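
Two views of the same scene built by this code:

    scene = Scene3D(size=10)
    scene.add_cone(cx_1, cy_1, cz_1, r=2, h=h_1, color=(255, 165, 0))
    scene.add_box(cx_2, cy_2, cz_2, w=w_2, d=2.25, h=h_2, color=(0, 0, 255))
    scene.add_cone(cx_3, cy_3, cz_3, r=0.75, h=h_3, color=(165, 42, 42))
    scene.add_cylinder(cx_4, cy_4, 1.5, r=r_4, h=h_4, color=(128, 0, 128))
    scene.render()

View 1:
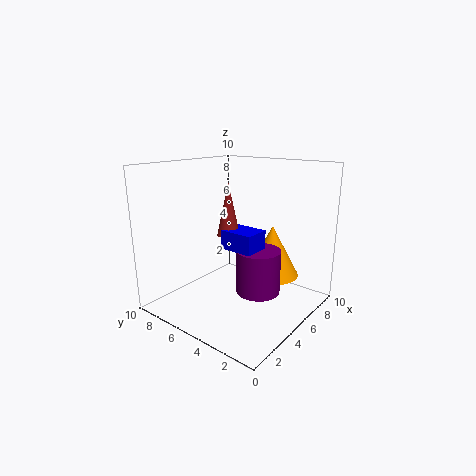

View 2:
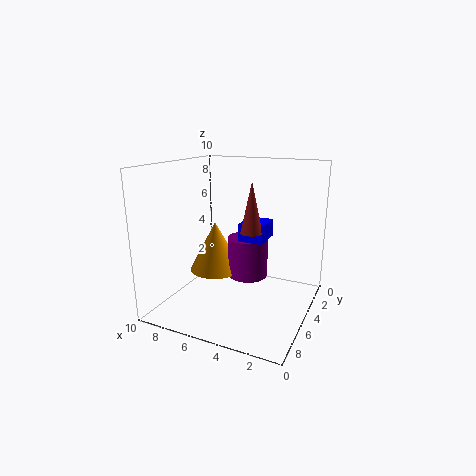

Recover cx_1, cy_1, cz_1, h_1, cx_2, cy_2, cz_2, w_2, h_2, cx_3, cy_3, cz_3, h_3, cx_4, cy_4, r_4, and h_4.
cx_1 = 7.5; cy_1 = 3.75; cz_1 = 1.75; h_1 = 3.75; cx_2 = 3.25; cy_2 = 2.75; cz_2 = 4.75; w_2 = 1.75; h_2 = 1.25; cx_3 = 4; cy_3 = 5; cz_3 = 5.5; h_3 = 3.5; cx_4 = 5; cy_4 = 3.25; r_4 = 1.5; h_4 = 3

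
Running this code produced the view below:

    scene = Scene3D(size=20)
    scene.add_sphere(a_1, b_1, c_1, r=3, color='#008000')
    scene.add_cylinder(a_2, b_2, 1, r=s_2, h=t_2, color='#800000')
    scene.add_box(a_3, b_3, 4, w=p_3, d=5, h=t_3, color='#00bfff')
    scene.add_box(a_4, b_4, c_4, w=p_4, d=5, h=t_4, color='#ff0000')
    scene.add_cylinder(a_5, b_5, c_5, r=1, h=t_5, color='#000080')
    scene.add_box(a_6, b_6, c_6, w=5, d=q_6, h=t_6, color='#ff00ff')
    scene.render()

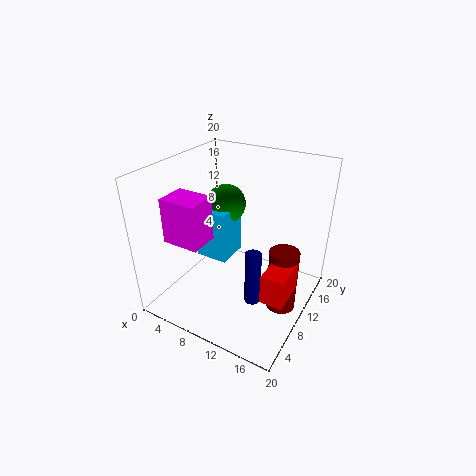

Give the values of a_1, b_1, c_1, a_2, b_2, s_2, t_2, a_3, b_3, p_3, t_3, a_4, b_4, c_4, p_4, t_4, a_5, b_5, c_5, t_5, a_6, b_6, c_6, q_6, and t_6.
a_1 = 5
b_1 = 15
c_1 = 12
a_2 = 17
b_2 = 10
s_2 = 2
t_2 = 9
a_3 = 2
b_3 = 11
p_3 = 5
t_3 = 8
a_4 = 16
b_4 = 5
c_4 = 5
p_4 = 3
t_4 = 4
a_5 = 15
b_5 = 5
c_5 = 5
t_5 = 7
a_6 = 3
b_6 = 3
c_6 = 11
q_6 = 4
t_6 = 6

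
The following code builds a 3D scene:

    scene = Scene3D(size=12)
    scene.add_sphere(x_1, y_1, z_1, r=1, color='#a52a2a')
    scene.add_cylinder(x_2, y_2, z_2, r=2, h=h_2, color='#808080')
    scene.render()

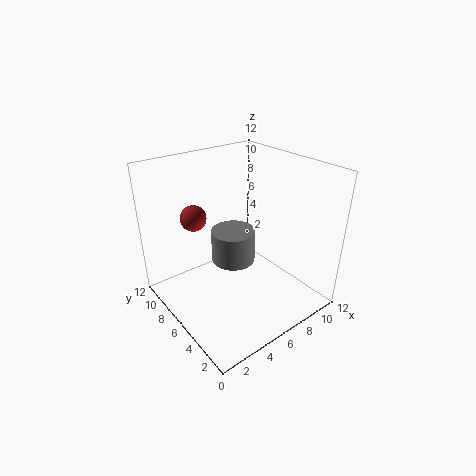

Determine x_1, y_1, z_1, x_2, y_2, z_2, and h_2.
x_1 = 2.5, y_1 = 7, z_1 = 8.5, x_2 = 7, y_2 = 8, z_2 = 2.5, h_2 = 3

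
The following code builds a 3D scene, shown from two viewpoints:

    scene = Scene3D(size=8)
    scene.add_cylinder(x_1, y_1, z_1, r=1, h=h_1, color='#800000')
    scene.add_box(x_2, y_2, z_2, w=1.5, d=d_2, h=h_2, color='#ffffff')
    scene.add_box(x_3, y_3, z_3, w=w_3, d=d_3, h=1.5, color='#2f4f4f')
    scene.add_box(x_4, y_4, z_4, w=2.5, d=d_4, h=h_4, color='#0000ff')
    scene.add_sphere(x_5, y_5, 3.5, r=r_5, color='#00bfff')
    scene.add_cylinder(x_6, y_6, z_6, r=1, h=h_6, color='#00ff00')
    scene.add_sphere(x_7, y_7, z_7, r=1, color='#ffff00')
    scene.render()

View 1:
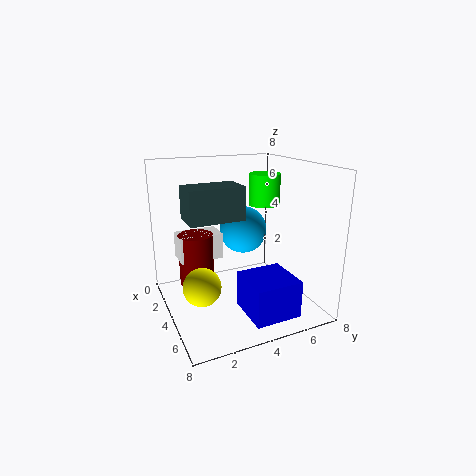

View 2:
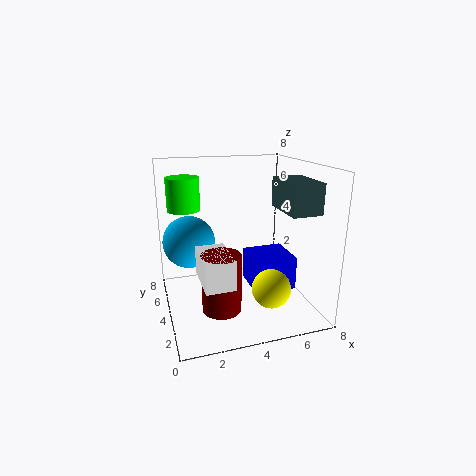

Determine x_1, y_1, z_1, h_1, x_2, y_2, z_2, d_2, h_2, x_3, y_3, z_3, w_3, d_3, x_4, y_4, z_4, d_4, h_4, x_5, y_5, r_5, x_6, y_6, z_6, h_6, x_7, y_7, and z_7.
x_1 = 2.5; y_1 = 2; z_1 = 1; h_1 = 3; x_2 = 1.5; y_2 = 1; z_2 = 2.5; d_2 = 2.5; h_2 = 1.5; x_3 = 5.5; y_3 = 0.5; z_3 = 6; w_3 = 1.5; d_3 = 2.5; x_4 = 5; y_4 = 3.5; z_4 = 0.5; d_4 = 2.5; h_4 = 2; x_5 = 1.5; y_5 = 5.5; r_5 = 1.5; x_6 = 1.5; y_6 = 7; z_6 = 5; h_6 = 2; x_7 = 5; y_7 = 1.5; z_7 = 2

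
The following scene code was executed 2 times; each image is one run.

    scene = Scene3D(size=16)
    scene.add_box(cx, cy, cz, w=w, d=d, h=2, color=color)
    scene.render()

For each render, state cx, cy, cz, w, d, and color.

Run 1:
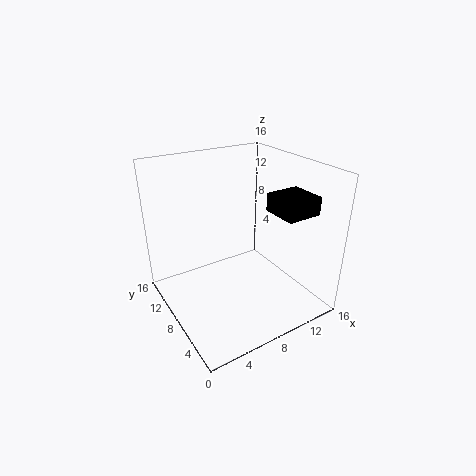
cx = 11
cy = 3
cz = 11
w = 4
d = 4
color = 'black'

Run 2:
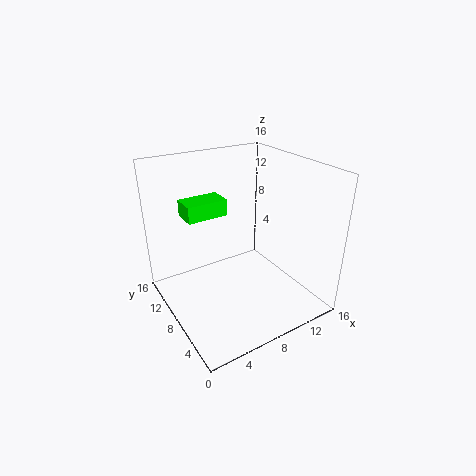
cx = 4
cy = 12
cz = 9
w = 5
d = 3
color = 'lime'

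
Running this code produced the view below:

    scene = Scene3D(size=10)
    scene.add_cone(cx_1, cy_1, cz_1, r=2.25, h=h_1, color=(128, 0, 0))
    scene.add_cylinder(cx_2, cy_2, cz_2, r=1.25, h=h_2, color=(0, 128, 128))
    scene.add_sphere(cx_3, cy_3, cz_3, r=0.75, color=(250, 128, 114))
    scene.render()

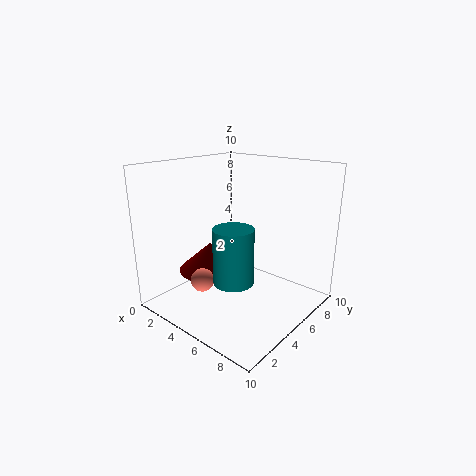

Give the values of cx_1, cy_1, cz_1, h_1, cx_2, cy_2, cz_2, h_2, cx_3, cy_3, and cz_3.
cx_1 = 3.25; cy_1 = 4; cz_1 = 2.5; h_1 = 2; cx_2 = 6.75; cy_2 = 2.5; cz_2 = 3.25; h_2 = 3.5; cx_3 = 4.75; cy_3 = 1.75; cz_3 = 3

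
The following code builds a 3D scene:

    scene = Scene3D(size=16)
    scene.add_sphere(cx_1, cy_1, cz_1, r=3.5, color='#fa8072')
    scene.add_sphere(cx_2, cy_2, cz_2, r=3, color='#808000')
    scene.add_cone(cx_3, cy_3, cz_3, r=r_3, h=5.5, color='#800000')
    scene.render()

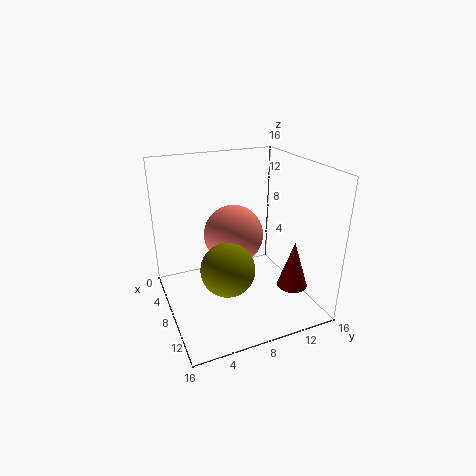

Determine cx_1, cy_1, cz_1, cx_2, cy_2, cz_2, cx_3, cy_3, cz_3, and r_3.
cx_1 = 5.5, cy_1 = 8.5, cz_1 = 7.25, cx_2 = 9.25, cy_2 = 6.25, cz_2 = 5, cx_3 = 10.75, cy_3 = 13.75, cz_3 = 2, r_3 = 1.75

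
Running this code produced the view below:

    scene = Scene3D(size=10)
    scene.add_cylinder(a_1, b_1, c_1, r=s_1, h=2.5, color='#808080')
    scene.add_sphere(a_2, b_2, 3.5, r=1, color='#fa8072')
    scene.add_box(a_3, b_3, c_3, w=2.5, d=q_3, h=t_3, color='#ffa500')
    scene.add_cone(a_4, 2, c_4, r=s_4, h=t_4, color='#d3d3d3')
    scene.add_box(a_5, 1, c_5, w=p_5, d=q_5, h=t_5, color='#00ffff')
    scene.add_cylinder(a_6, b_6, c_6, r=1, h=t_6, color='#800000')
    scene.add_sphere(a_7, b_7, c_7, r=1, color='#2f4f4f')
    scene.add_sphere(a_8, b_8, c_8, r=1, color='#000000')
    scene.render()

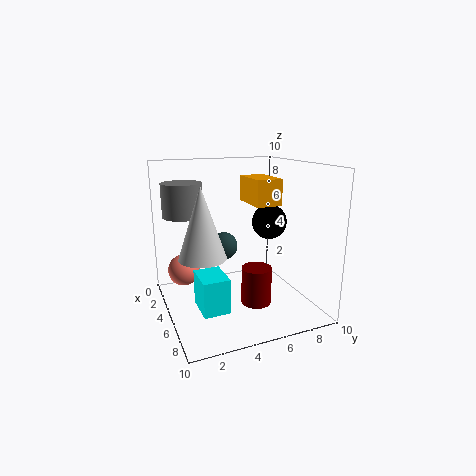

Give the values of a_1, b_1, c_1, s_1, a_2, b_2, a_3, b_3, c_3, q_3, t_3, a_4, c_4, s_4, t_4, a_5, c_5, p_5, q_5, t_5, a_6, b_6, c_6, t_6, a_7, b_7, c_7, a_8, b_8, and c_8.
a_1 = 1.5; b_1 = 2; c_1 = 6; s_1 = 1.5; a_2 = 5.5; b_2 = 1; a_3 = 6.5; b_3 = 4.5; c_3 = 8; q_3 = 1.5; t_3 = 1.5; a_4 = 6.5; c_4 = 4.5; s_4 = 1.5; t_4 = 4.5; a_5 = 8; c_5 = 2.5; p_5 = 2; q_5 = 1.5; t_5 = 2; a_6 = 7; b_6 = 5.5; c_6 = 1; t_6 = 2.5; a_7 = 3.5; b_7 = 4.5; c_7 = 4; a_8 = 8.5; b_8 = 5.5; c_8 = 7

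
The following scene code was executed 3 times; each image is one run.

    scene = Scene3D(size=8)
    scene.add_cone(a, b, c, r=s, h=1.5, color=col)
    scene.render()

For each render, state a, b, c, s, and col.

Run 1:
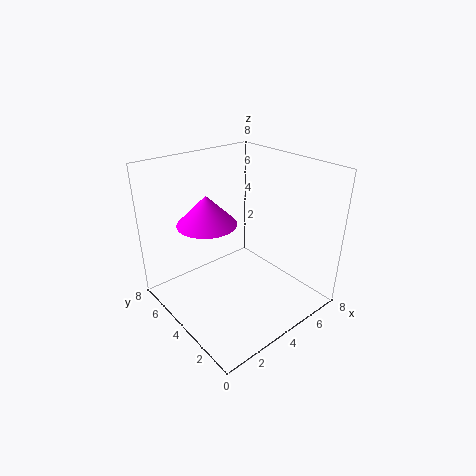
a = 2; b = 4; c = 5.5; s = 1.5; col = 'magenta'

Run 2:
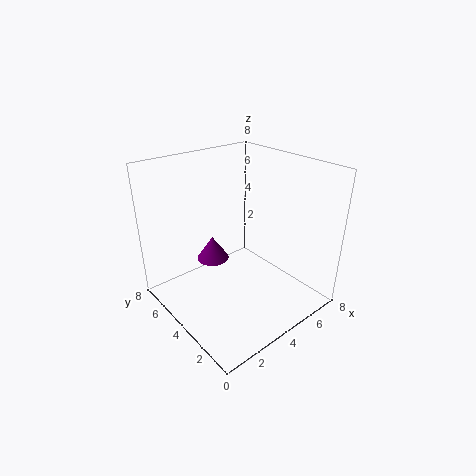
a = 4; b = 6.5; c = 1.5; s = 1; col = 'purple'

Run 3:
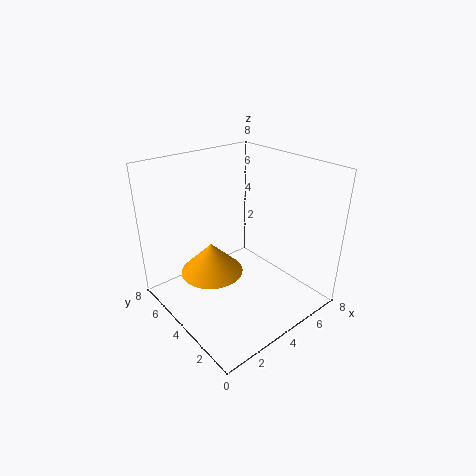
a = 1.5; b = 3; c = 3.5; s = 1.5; col = 'orange'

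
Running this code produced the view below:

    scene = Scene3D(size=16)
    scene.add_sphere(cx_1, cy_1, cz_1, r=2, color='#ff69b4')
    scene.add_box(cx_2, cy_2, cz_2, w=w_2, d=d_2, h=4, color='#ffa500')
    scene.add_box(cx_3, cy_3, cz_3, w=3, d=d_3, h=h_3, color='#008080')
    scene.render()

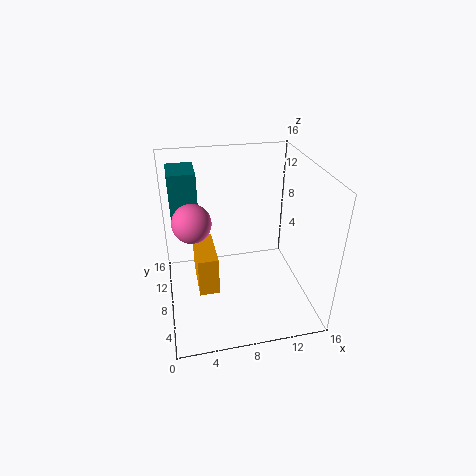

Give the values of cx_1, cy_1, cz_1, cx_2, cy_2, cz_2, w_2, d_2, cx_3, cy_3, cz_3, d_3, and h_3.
cx_1 = 3
cy_1 = 7
cz_1 = 11
cx_2 = 3
cy_2 = 3
cz_2 = 5
w_2 = 2
d_2 = 5
cx_3 = 1
cy_3 = 10
cz_3 = 9
d_3 = 4
h_3 = 6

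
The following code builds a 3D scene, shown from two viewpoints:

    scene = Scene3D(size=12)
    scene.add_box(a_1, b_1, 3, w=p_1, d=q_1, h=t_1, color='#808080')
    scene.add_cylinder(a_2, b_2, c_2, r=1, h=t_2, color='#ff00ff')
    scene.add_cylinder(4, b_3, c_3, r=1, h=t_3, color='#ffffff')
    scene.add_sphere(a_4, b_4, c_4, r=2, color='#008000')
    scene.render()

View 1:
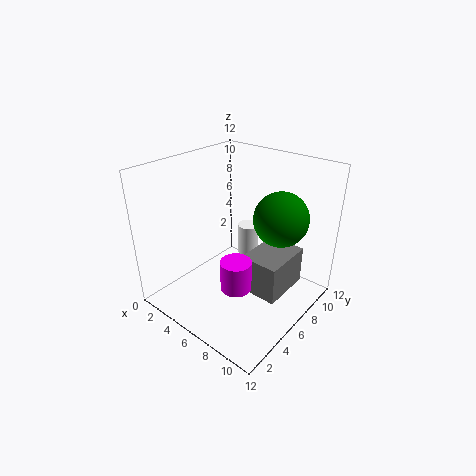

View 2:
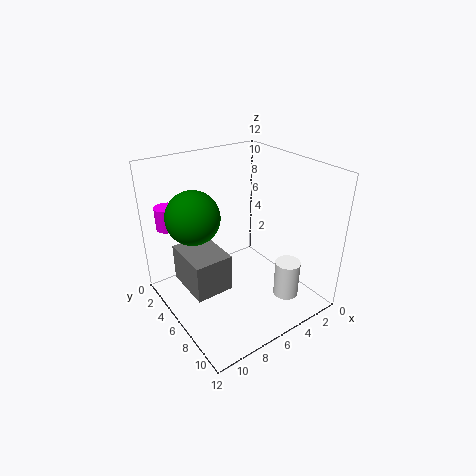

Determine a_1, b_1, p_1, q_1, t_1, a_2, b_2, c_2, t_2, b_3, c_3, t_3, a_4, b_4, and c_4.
a_1 = 8
b_1 = 4
p_1 = 3
q_1 = 4
t_1 = 3
a_2 = 10
b_2 = 1
c_2 = 6
t_2 = 2
b_3 = 10
c_3 = 2
t_3 = 3
a_4 = 10
b_4 = 6
c_4 = 9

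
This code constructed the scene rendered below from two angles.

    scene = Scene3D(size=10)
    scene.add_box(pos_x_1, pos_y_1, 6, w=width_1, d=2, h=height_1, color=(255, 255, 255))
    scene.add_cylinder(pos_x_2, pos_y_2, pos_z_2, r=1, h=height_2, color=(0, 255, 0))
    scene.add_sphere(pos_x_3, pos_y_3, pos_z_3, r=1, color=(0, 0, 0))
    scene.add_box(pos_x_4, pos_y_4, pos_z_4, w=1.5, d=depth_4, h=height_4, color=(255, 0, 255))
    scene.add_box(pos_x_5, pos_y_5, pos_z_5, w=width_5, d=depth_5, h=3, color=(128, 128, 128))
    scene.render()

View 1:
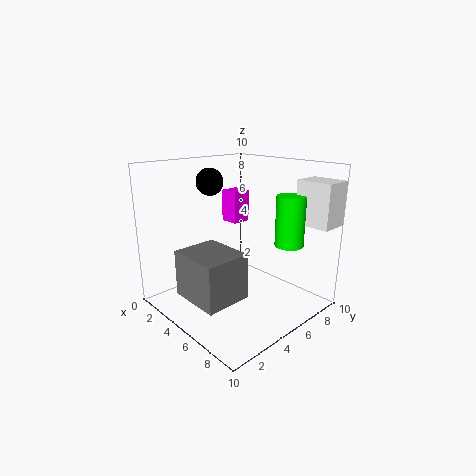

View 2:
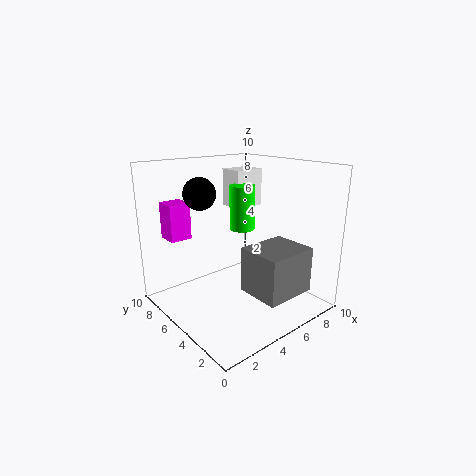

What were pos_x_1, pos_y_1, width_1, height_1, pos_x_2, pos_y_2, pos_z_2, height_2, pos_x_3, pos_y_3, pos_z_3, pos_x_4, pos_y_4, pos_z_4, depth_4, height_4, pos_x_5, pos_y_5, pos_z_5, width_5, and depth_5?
pos_x_1 = 7.5; pos_y_1 = 8; width_1 = 2.5; height_1 = 3; pos_x_2 = 7.5; pos_y_2 = 7.5; pos_z_2 = 4.5; height_2 = 3.5; pos_x_3 = 2; pos_y_3 = 5; pos_z_3 = 8.5; pos_x_4 = 1; pos_y_4 = 7; pos_z_4 = 5; depth_4 = 1.5; height_4 = 2.5; pos_x_5 = 4; pos_y_5 = 0.5; pos_z_5 = 2; width_5 = 3.5; depth_5 = 3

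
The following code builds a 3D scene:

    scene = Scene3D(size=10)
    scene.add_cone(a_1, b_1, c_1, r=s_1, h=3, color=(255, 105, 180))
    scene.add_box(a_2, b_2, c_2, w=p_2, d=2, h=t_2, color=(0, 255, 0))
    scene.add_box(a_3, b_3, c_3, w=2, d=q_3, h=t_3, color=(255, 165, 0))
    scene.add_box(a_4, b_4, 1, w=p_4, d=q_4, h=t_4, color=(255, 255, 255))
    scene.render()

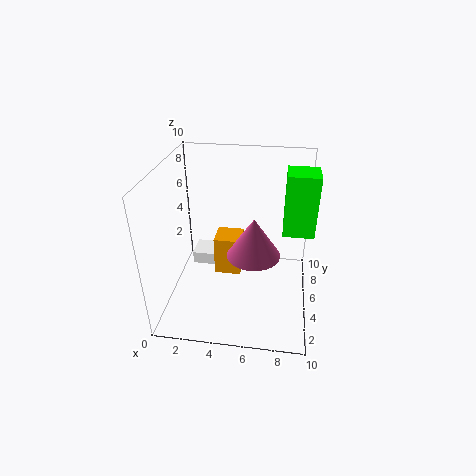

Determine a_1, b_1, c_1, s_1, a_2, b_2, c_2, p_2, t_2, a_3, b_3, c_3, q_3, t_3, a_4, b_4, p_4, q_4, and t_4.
a_1 = 6
b_1 = 6
c_1 = 3
s_1 = 2
a_2 = 8
b_2 = 4
c_2 = 6
p_2 = 2
t_2 = 4
a_3 = 3
b_3 = 6
c_3 = 1
q_3 = 2
t_3 = 3
a_4 = 1
b_4 = 7
p_4 = 3
q_4 = 2
t_4 = 1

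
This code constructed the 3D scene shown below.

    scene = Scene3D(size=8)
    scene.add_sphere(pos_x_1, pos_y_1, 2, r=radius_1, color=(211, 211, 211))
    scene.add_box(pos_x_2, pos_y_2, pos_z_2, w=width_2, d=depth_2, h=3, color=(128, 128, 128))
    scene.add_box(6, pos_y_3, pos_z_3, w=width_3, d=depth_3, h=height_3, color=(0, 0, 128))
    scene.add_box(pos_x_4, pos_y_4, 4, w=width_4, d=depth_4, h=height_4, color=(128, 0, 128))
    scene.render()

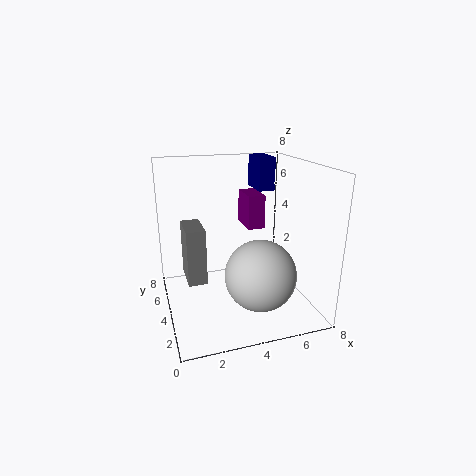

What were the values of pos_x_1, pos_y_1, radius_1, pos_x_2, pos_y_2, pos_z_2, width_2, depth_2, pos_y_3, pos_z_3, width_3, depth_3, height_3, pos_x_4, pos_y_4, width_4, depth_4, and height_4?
pos_x_1 = 5; pos_y_1 = 3; radius_1 = 2; pos_x_2 = 1; pos_y_2 = 3; pos_z_2 = 2; width_2 = 1; depth_2 = 2; pos_y_3 = 6; pos_z_3 = 6; width_3 = 1; depth_3 = 2; height_3 = 2; pos_x_4 = 5; pos_y_4 = 5; width_4 = 1; depth_4 = 2; height_4 = 2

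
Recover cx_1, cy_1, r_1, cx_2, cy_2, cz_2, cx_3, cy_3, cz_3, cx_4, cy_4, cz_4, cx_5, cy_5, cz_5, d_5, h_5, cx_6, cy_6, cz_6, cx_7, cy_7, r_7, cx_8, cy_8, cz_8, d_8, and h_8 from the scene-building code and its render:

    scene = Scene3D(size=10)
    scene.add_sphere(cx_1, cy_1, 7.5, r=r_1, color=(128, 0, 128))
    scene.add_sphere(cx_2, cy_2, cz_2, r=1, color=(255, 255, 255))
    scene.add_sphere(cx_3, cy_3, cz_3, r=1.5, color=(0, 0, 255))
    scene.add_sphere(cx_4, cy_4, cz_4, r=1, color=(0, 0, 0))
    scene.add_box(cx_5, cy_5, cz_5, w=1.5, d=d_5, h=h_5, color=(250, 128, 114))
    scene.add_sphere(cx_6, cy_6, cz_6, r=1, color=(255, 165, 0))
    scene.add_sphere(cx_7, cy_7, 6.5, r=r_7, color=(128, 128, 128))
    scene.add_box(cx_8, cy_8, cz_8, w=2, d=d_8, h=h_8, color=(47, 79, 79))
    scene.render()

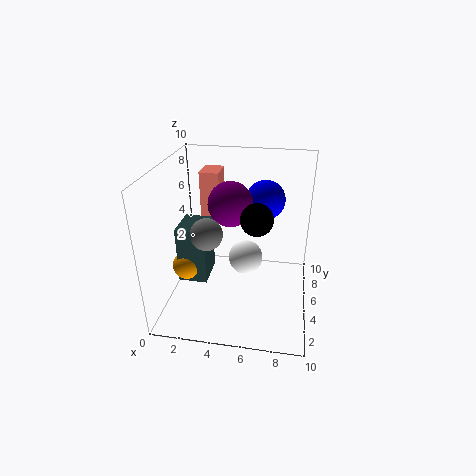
cx_1 = 4.5
cy_1 = 5
r_1 = 1.5
cx_2 = 6
cy_2 = 2
cz_2 = 5.5
cx_3 = 6.5
cy_3 = 8.5
cz_3 = 6.5
cx_4 = 6.5
cy_4 = 3
cz_4 = 7.5
cx_5 = 1.5
cy_5 = 8
cz_5 = 5
d_5 = 2
h_5 = 3.5
cx_6 = 1.5
cy_6 = 4
cz_6 = 3
cx_7 = 3.5
cy_7 = 2.5
r_7 = 1
cx_8 = 1
cy_8 = 3.5
cz_8 = 2
d_8 = 2.5
h_8 = 4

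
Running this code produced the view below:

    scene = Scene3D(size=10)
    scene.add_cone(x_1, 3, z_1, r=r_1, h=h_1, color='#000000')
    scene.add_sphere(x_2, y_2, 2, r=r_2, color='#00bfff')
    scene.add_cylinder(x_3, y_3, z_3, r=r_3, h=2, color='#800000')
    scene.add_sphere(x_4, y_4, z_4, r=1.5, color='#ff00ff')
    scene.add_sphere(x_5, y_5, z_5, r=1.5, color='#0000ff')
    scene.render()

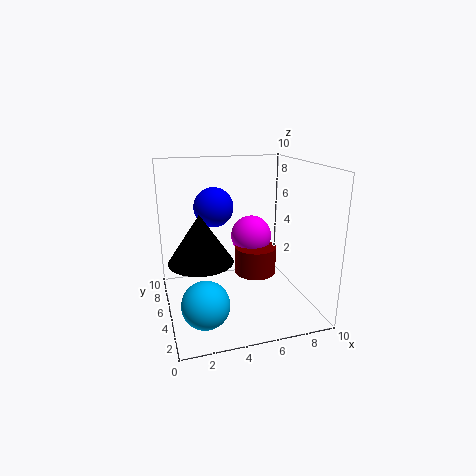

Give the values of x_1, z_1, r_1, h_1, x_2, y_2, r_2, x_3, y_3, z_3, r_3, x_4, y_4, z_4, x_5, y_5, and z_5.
x_1 = 2, z_1 = 4.5, r_1 = 2, h_1 = 3, x_2 = 2, y_2 = 2, r_2 = 1.5, x_3 = 6.5, y_3 = 5.5, z_3 = 2, r_3 = 1.5, x_4 = 6.5, y_4 = 6.5, z_4 = 4.5, x_5 = 4, y_5 = 8, z_5 = 6.5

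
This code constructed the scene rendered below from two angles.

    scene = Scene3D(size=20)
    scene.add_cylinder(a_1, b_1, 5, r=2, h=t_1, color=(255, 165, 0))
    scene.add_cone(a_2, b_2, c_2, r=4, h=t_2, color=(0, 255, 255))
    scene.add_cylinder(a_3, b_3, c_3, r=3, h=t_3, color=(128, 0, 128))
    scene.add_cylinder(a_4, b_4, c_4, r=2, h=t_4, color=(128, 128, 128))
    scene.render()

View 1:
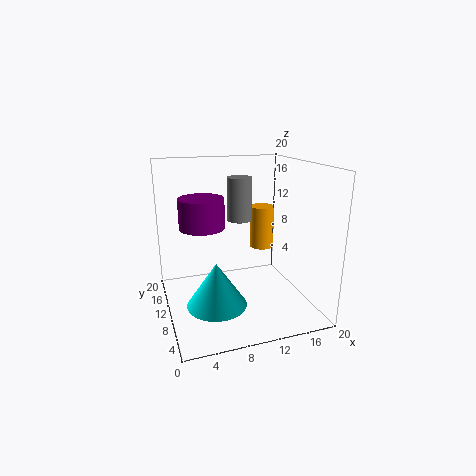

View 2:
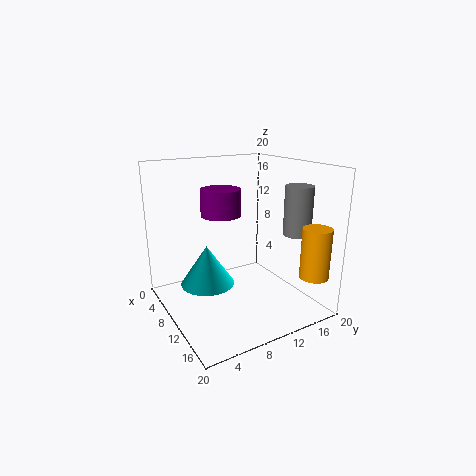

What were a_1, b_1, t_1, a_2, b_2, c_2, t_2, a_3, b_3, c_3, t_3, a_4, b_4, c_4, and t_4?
a_1 = 17
b_1 = 18
t_1 = 7
a_2 = 6
b_2 = 7
c_2 = 2
t_2 = 6
a_3 = 5
b_3 = 10
c_3 = 12
t_3 = 4
a_4 = 13
b_4 = 18
c_4 = 10
t_4 = 7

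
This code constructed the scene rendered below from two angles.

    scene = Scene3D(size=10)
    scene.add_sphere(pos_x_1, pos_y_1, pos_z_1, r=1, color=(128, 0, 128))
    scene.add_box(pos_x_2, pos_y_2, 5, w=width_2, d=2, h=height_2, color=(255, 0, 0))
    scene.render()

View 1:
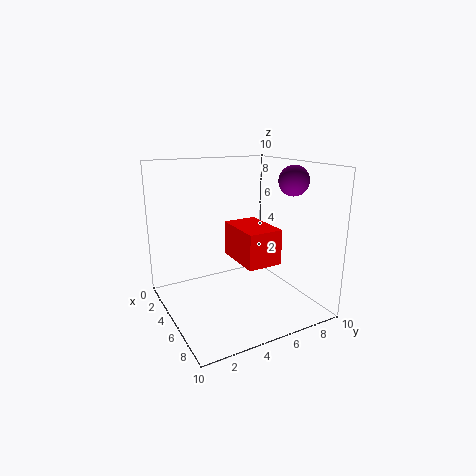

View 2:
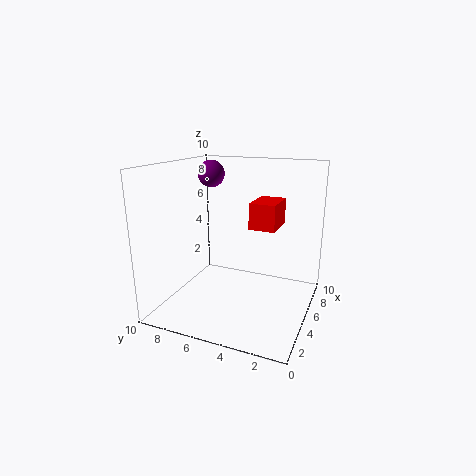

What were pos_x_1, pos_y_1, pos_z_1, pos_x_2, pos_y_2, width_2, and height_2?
pos_x_1 = 7
pos_y_1 = 8
pos_z_1 = 9
pos_x_2 = 7
pos_y_2 = 3
width_2 = 3
height_2 = 2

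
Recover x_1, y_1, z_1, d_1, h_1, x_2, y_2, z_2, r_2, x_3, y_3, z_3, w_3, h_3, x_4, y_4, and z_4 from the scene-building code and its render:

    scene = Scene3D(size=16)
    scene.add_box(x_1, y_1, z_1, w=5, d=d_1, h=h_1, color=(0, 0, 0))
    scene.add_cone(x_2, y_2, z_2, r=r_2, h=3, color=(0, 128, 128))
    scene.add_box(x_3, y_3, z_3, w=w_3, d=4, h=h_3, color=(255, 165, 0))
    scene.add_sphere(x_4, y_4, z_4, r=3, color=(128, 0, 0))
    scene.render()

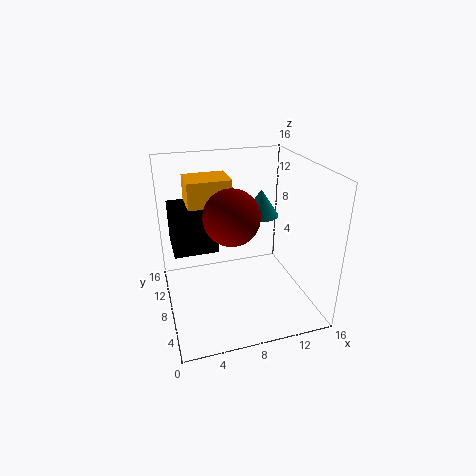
x_1 = 1, y_1 = 9, z_1 = 6, d_1 = 5, h_1 = 5, x_2 = 11, y_2 = 9, z_2 = 10, r_2 = 2, x_3 = 3, y_3 = 10, z_3 = 11, w_3 = 5, h_3 = 3, x_4 = 7, y_4 = 7, z_4 = 11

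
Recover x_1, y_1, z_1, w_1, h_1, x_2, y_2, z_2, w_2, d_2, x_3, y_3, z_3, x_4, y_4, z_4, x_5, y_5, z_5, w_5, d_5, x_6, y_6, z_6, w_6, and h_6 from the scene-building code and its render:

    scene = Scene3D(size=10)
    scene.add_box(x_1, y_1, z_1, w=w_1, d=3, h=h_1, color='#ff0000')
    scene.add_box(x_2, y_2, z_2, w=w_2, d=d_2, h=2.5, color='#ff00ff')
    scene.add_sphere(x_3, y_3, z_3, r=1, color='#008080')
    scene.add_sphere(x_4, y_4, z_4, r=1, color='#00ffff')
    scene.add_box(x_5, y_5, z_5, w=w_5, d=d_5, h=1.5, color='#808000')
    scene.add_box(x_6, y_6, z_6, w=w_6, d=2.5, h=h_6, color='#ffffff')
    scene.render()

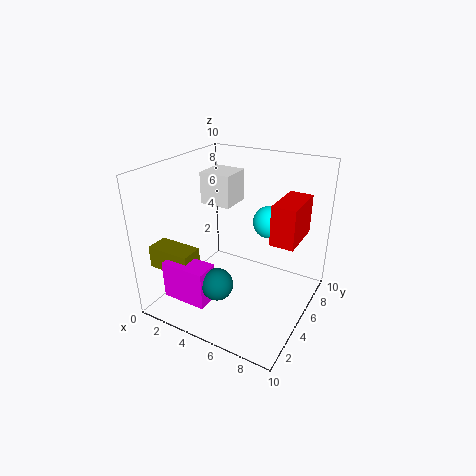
x_1 = 8
y_1 = 3.5
z_1 = 6
w_1 = 1.5
h_1 = 2.5
x_2 = 2
y_2 = 0.5
z_2 = 2
w_2 = 3
d_2 = 1.5
x_3 = 5.5
y_3 = 1.5
z_3 = 3.5
x_4 = 7.5
y_4 = 4.5
z_4 = 7
x_5 = 0.5
y_5 = 1
z_5 = 3.5
w_5 = 3
d_5 = 1.5
x_6 = 0.5
y_6 = 7
z_6 = 6
w_6 = 2.5
h_6 = 2.5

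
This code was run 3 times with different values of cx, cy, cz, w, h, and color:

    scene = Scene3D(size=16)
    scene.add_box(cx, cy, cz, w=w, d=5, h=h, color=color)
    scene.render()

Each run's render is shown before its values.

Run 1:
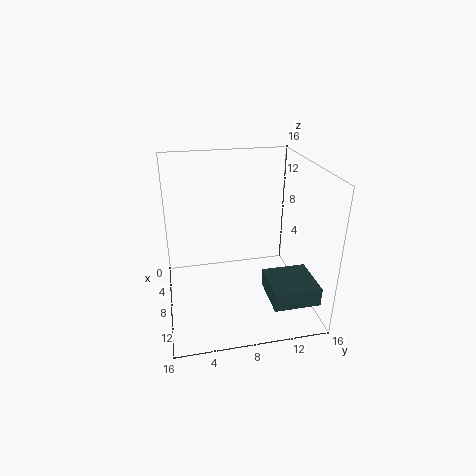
cx = 9.5; cy = 10.5; cz = 2.5; w = 5; h = 2; color = 'darkslategray'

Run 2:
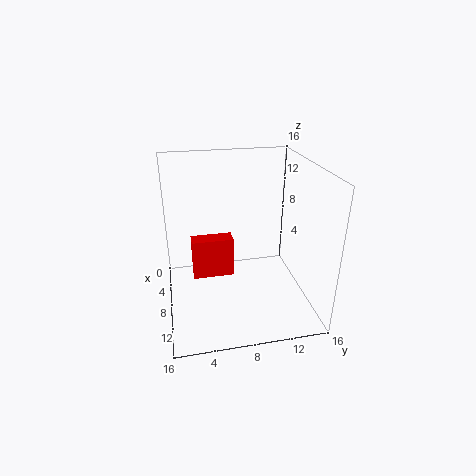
cx = 3.5; cy = 3; cz = 1.5; w = 2; h = 5; color = 'red'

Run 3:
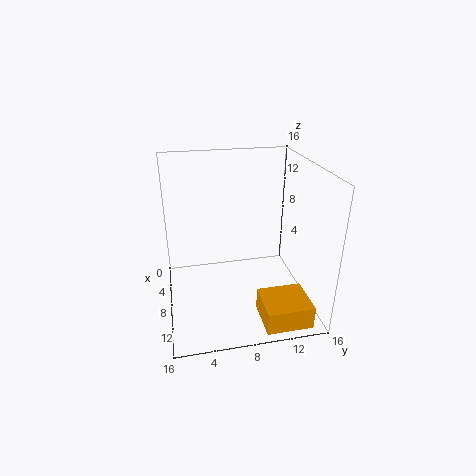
cx = 11; cy = 9.5; cz = 0.5; w = 4.5; h = 2.5; color = 'orange'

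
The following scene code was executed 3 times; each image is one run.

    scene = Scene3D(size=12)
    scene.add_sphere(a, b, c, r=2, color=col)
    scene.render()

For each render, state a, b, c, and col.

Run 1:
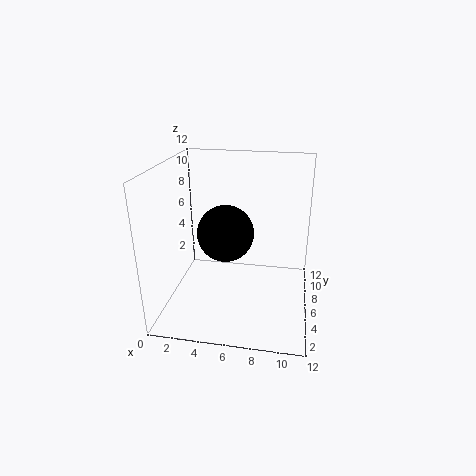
a = 5.75, b = 2.5, c = 8, col = 'black'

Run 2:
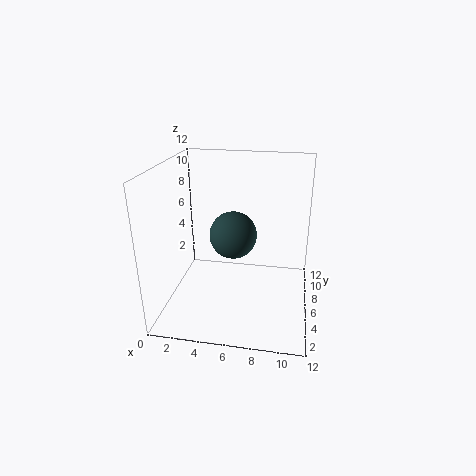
a = 5.5, b = 6.5, c = 6, col = 'darkslategray'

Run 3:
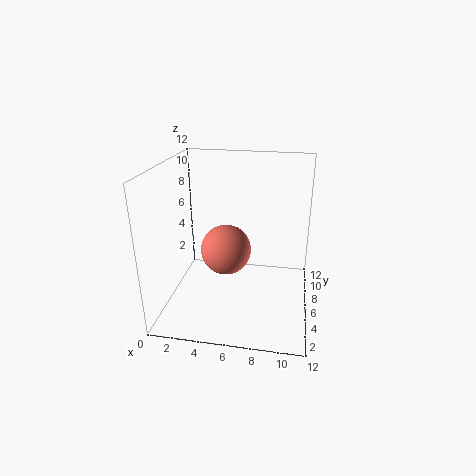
a = 5.25, b = 4.75, c = 5.5, col = 'salmon'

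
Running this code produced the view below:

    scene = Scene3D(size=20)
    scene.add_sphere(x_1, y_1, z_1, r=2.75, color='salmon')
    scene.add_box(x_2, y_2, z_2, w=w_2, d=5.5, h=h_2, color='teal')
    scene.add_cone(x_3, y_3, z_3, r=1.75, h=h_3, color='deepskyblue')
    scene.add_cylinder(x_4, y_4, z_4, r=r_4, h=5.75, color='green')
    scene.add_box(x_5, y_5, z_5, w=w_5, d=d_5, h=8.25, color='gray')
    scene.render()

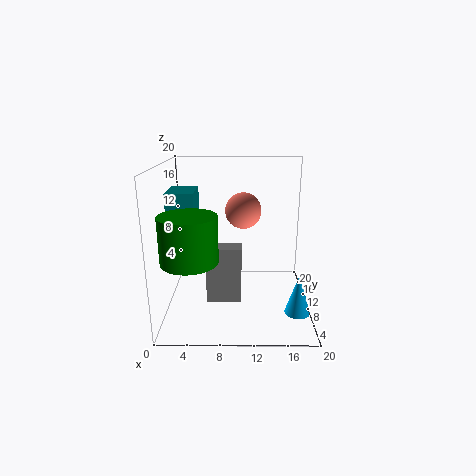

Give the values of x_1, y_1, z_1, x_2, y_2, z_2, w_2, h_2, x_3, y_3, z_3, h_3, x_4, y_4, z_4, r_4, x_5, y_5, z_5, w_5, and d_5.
x_1 = 10.75; y_1 = 15.25; z_1 = 12.5; x_2 = 0.5; y_2 = 8.5; z_2 = 11.75; w_2 = 3.75; h_2 = 4.75; x_3 = 18.25; y_3 = 6.75; z_3 = 0.25; h_3 = 5.75; x_4 = 4.25; y_4 = 3.5; z_4 = 9.25; r_4 = 3.5; x_5 = 5.5; y_5 = 8.75; z_5 = 0.5; w_5 = 5; d_5 = 2.75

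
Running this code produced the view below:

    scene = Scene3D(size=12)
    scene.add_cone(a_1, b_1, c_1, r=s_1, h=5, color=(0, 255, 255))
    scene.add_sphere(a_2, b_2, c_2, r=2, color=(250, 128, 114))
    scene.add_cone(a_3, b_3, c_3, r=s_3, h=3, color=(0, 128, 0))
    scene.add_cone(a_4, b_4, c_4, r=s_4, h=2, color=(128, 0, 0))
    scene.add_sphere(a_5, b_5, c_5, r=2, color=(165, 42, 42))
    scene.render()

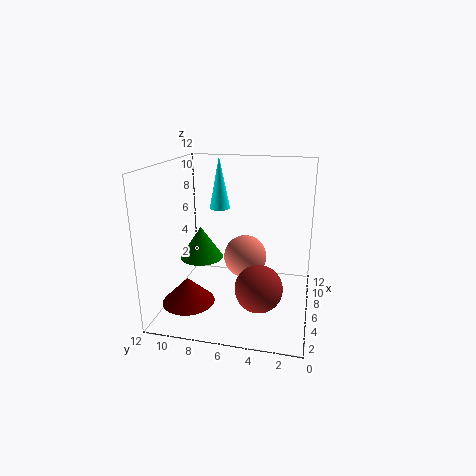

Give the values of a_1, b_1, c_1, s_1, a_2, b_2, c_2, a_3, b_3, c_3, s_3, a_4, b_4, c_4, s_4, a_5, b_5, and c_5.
a_1 = 11
b_1 = 9
c_1 = 7
s_1 = 1
a_2 = 9
b_2 = 6
c_2 = 3
a_3 = 8
b_3 = 10
c_3 = 3
s_3 = 2
a_4 = 2
b_4 = 9
c_4 = 2
s_4 = 2
a_5 = 5
b_5 = 4
c_5 = 2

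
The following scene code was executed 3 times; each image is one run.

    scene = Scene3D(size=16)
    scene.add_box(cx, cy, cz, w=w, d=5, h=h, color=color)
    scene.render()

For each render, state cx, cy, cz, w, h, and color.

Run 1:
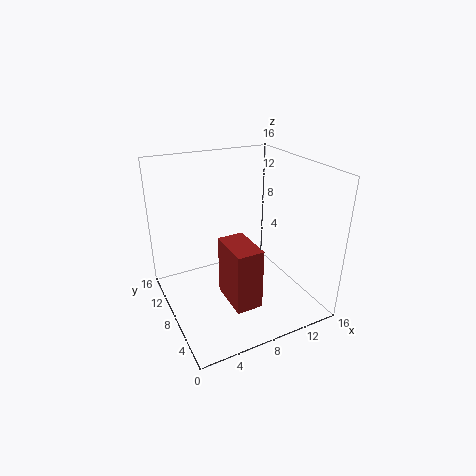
cx = 6; cy = 4; cz = 1; w = 3; h = 7; color = 'brown'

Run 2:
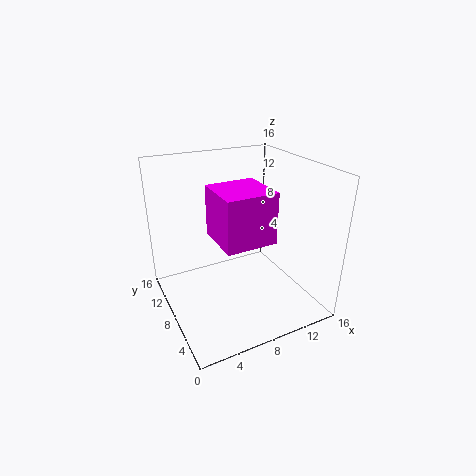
cx = 4; cy = 2; cz = 10; w = 5; h = 5; color = 'magenta'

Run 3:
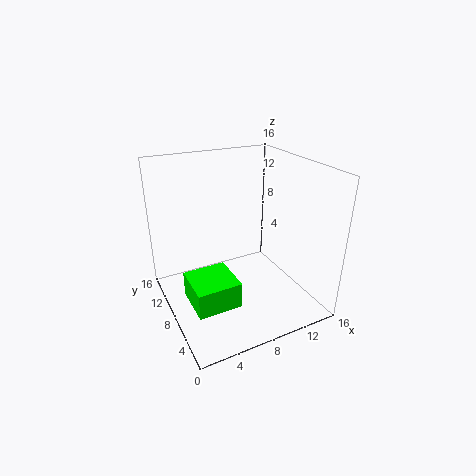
cx = 2; cy = 5; cz = 1; w = 5; h = 3; color = 'lime'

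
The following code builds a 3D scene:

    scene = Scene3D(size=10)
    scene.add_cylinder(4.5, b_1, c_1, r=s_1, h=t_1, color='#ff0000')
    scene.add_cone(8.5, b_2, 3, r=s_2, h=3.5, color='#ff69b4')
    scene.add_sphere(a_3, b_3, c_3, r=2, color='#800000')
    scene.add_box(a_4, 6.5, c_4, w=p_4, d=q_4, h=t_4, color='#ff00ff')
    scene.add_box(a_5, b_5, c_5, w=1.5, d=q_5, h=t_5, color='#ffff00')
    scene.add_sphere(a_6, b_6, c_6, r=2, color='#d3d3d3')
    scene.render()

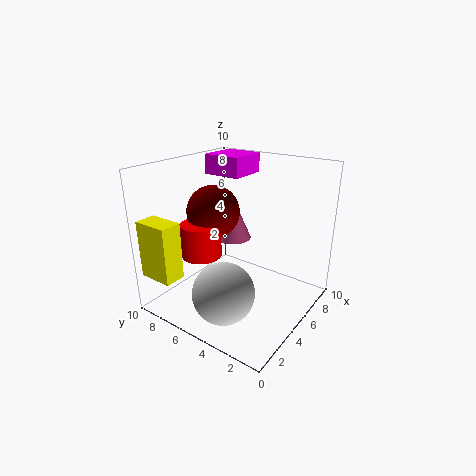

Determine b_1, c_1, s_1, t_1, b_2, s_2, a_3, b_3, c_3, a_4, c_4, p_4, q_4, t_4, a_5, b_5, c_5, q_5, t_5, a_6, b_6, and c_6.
b_1 = 8; c_1 = 3; s_1 = 1.5; t_1 = 2.5; b_2 = 8; s_2 = 1.5; a_3 = 6; b_3 = 8; c_3 = 6; a_4 = 7; c_4 = 8.5; p_4 = 3; q_4 = 3; t_4 = 1.5; a_5 = 0.5; b_5 = 7.5; c_5 = 2.5; q_5 = 2.5; t_5 = 4; a_6 = 2; b_6 = 4; c_6 = 2.5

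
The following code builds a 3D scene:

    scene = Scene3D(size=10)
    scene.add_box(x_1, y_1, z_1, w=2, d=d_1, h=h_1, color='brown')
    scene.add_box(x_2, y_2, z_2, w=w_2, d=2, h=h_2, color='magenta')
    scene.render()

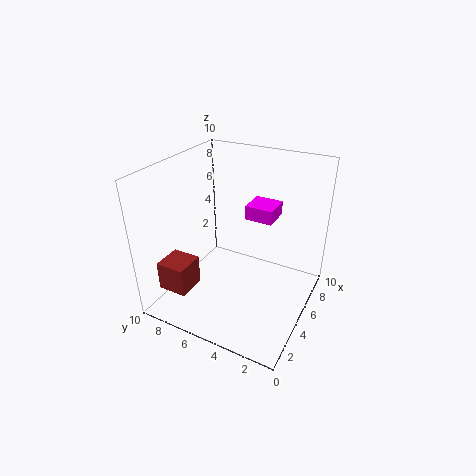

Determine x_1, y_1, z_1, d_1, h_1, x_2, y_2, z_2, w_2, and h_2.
x_1 = 1
y_1 = 7
z_1 = 2
d_1 = 2
h_1 = 2
x_2 = 6
y_2 = 3
z_2 = 6
w_2 = 2
h_2 = 1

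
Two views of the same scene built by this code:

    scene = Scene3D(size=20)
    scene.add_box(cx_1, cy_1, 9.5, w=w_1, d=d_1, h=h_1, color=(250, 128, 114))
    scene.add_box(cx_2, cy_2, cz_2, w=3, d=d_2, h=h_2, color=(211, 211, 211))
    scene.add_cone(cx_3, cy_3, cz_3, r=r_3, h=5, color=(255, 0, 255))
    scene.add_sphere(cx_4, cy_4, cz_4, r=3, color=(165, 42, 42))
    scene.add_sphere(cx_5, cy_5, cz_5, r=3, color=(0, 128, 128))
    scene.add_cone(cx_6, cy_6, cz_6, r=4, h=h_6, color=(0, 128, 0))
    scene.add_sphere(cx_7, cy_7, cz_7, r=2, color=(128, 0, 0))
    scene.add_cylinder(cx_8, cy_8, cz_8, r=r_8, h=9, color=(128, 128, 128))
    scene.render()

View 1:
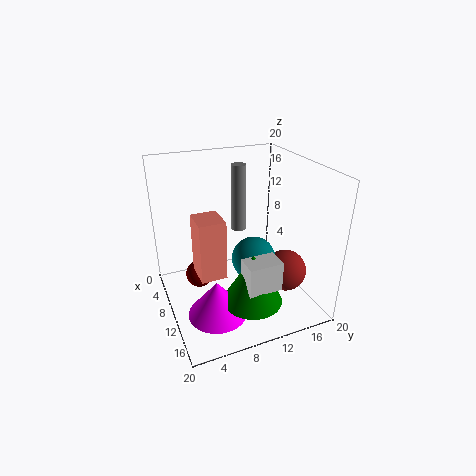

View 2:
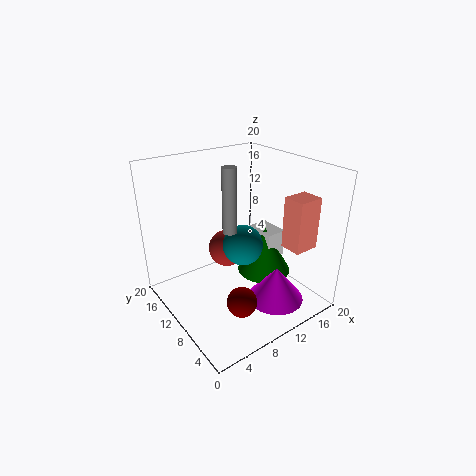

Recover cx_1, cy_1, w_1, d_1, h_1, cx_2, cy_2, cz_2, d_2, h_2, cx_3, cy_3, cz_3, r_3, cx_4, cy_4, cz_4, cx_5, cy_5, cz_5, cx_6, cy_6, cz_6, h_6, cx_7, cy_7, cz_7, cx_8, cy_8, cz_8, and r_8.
cx_1 = 14, cy_1 = 2.5, w_1 = 3.5, d_1 = 3, h_1 = 7, cx_2 = 14.5, cy_2 = 8.5, cz_2 = 5.5, d_2 = 4.5, h_2 = 4, cx_3 = 13.5, cy_3 = 5.5, cz_3 = 1, r_3 = 4, cx_4 = 12.5, cy_4 = 16.5, cz_4 = 4.5, cx_5 = 12, cy_5 = 11.5, cz_5 = 7.5, cx_6 = 15, cy_6 = 10, cz_6 = 3, h_6 = 7, cx_7 = 7, cy_7 = 5, cz_7 = 3.5, cx_8 = 9, cy_8 = 10.5, cz_8 = 11, r_8 = 1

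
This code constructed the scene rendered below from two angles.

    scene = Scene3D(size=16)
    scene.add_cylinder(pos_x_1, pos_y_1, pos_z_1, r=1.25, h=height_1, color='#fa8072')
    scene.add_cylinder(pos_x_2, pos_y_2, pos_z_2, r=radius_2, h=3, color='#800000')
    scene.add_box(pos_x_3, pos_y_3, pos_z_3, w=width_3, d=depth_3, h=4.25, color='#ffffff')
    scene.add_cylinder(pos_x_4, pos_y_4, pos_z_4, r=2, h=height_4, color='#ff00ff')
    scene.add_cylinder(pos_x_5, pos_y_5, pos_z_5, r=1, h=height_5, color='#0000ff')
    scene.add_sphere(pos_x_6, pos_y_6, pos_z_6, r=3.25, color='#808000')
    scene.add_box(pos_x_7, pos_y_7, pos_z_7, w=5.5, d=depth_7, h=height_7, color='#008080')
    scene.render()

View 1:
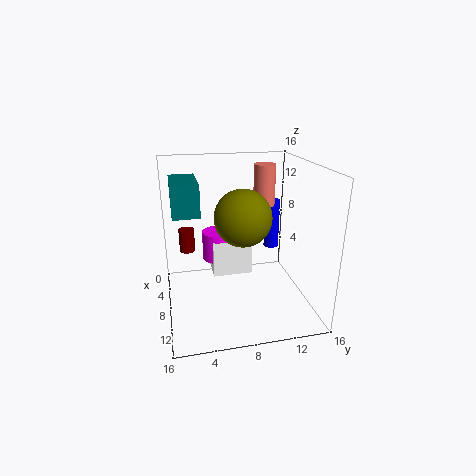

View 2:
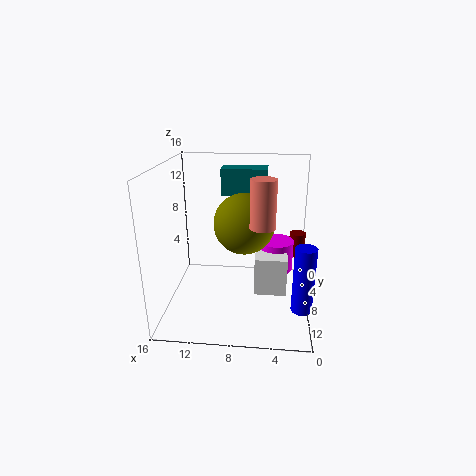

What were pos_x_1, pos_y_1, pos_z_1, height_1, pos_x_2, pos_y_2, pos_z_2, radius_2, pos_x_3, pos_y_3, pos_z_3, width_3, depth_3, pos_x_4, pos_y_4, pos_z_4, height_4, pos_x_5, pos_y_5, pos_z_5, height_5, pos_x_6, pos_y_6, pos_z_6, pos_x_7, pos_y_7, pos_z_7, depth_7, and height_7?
pos_x_1 = 5.25
pos_y_1 = 11.75
pos_z_1 = 10.75
height_1 = 4.75
pos_x_2 = 1
pos_y_2 = 2.75
pos_z_2 = 3.75
radius_2 = 1
pos_x_3 = 2.5
pos_y_3 = 5.5
pos_z_3 = 2.25
width_3 = 3.5
depth_3 = 4.75
pos_x_4 = 3.75
pos_y_4 = 6.5
pos_z_4 = 3.75
height_4 = 3.5
pos_x_5 = 1.25
pos_y_5 = 14.25
pos_z_5 = 3.5
height_5 = 6.5
pos_x_6 = 7.25
pos_y_6 = 8.75
pos_z_6 = 10
pos_x_7 = 5
pos_y_7 = 1
pos_z_7 = 11.5
depth_7 = 2.75
height_7 = 3.25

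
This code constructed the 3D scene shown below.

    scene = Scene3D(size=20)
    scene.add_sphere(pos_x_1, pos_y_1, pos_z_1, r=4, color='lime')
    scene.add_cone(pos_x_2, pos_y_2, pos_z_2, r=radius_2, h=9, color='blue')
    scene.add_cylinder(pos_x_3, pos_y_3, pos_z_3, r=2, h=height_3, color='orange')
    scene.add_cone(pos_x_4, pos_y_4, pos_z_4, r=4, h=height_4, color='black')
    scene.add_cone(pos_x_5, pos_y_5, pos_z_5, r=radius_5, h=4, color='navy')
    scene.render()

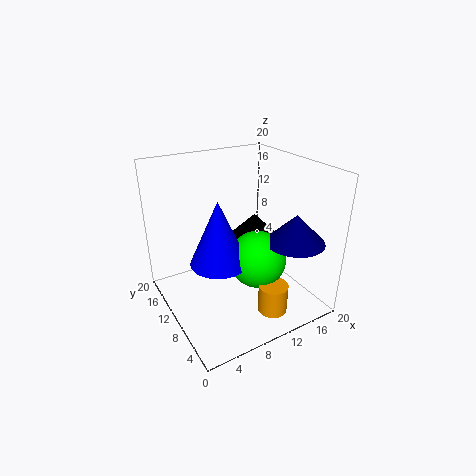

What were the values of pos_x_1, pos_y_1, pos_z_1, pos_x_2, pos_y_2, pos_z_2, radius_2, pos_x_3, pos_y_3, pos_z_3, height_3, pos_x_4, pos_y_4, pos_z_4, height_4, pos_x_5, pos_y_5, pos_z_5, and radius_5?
pos_x_1 = 12, pos_y_1 = 8, pos_z_1 = 7, pos_x_2 = 7, pos_y_2 = 10, pos_z_2 = 7, radius_2 = 4, pos_x_3 = 12, pos_y_3 = 4, pos_z_3 = 1, height_3 = 4, pos_x_4 = 14, pos_y_4 = 12, pos_z_4 = 8, height_4 = 4, pos_x_5 = 16, pos_y_5 = 5, pos_z_5 = 10, radius_5 = 4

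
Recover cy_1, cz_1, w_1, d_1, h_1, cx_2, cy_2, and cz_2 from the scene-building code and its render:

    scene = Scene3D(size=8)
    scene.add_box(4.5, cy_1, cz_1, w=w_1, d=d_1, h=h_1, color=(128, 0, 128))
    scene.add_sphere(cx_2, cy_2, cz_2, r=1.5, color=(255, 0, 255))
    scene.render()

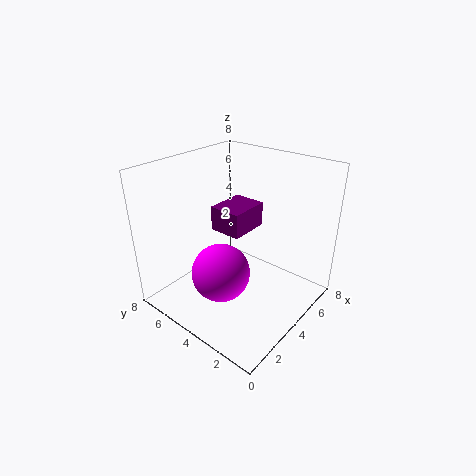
cy_1 = 4.5; cz_1 = 3.5; w_1 = 2.5; d_1 = 2; h_1 = 1.5; cx_2 = 2; cy_2 = 3.5; cz_2 = 3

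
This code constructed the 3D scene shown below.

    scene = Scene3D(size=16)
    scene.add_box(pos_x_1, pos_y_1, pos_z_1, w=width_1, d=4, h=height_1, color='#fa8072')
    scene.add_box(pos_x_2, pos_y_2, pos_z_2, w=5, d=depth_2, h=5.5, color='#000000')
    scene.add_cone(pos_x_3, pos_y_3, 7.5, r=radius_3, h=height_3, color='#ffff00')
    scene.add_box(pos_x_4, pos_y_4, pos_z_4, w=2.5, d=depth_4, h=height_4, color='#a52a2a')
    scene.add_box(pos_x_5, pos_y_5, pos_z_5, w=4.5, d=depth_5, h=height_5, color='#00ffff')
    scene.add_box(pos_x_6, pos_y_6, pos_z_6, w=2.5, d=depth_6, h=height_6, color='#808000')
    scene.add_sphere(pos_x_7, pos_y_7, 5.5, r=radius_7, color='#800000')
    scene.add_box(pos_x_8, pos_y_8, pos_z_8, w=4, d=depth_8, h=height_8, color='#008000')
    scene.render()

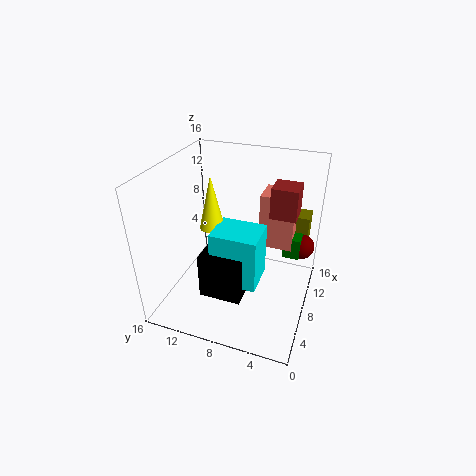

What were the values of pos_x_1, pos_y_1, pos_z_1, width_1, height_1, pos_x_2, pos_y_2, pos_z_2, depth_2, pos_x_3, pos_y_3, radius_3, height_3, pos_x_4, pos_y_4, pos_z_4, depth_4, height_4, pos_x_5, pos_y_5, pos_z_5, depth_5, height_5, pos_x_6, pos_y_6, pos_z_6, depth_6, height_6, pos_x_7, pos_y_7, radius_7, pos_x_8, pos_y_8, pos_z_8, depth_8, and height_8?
pos_x_1 = 11; pos_y_1 = 2.5; pos_z_1 = 5.5; width_1 = 3.5; height_1 = 6.5; pos_x_2 = 5.5; pos_y_2 = 7; pos_z_2 = 0.5; depth_2 = 5; pos_x_3 = 10; pos_y_3 = 12; radius_3 = 1.5; height_3 = 6.5; pos_x_4 = 5.5; pos_y_4 = 1.5; pos_z_4 = 12.5; depth_4 = 2.5; height_4 = 3; pos_x_5 = 6.5; pos_y_5 = 5.5; pos_z_5 = 2; depth_5 = 5.5; height_5 = 6.5; pos_x_6 = 13; pos_y_6 = 1; pos_z_6 = 5.5; depth_6 = 3; height_6 = 3.5; pos_x_7 = 12.5; pos_y_7 = 1.5; radius_7 = 1.5; pos_x_8 = 11; pos_y_8 = 1.5; pos_z_8 = 4.5; depth_8 = 2; height_8 = 2.5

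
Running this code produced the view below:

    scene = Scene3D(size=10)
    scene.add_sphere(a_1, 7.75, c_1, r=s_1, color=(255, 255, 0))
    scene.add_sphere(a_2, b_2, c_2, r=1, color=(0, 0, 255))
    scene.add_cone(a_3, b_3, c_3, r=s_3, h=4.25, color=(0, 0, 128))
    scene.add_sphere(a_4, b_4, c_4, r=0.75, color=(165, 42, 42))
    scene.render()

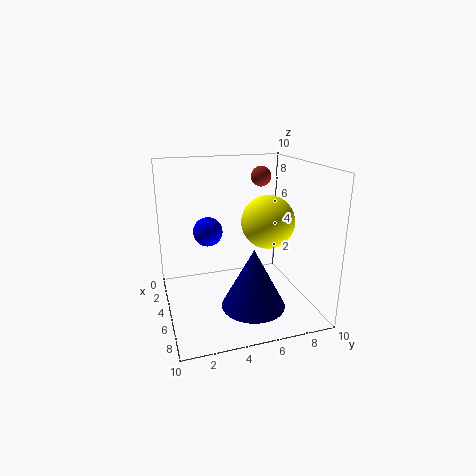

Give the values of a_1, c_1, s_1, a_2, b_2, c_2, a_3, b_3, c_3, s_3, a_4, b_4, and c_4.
a_1 = 3.75; c_1 = 5.5; s_1 = 2; a_2 = 4.5; b_2 = 3; c_2 = 5.5; a_3 = 6.25; b_3 = 5.75; c_3 = 0.25; s_3 = 2.25; a_4 = 2.75; b_4 = 7.5; c_4 = 8.75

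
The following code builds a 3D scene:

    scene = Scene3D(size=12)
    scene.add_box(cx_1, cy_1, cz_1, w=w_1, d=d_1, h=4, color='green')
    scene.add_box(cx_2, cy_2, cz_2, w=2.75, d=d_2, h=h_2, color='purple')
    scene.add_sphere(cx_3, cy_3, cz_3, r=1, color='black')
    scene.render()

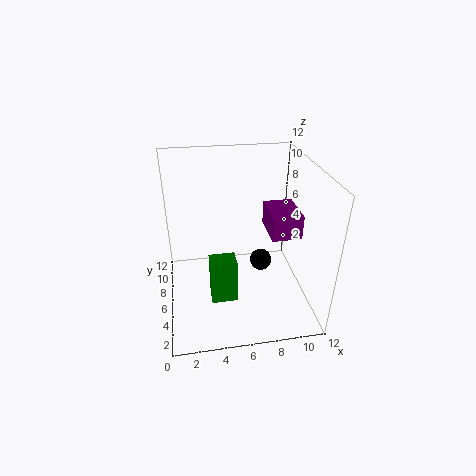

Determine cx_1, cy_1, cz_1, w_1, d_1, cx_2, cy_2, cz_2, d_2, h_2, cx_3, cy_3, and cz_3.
cx_1 = 3.5
cy_1 = 4.75
cz_1 = 0.25
w_1 = 2.25
d_1 = 1.75
cx_2 = 9.25
cy_2 = 6.75
cz_2 = 4.75
d_2 = 3.75
h_2 = 2.25
cx_3 = 8.5
cy_3 = 7.75
cz_3 = 2.25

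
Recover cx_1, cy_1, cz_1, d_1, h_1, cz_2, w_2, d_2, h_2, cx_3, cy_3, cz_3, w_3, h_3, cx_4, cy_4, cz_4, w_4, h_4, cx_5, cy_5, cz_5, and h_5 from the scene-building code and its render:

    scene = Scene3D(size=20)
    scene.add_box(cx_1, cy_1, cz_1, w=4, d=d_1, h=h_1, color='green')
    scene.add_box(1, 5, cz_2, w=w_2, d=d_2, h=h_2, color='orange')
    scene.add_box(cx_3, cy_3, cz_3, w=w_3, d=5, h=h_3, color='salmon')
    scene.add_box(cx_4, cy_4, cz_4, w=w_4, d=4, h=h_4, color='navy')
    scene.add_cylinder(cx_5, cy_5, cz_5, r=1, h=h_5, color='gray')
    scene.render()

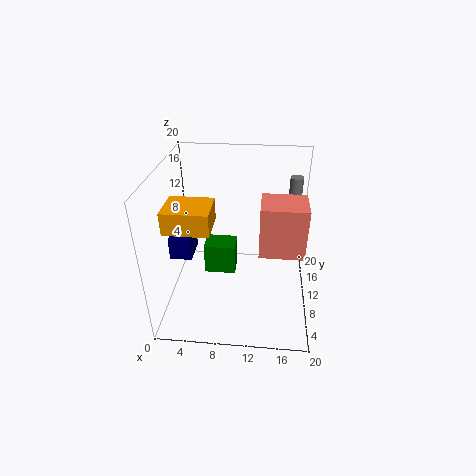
cx_1 = 6, cy_1 = 6, cz_1 = 7, d_1 = 3, h_1 = 4, cz_2 = 13, w_2 = 6, d_2 = 5, h_2 = 3, cx_3 = 13, cy_3 = 7, cz_3 = 9, w_3 = 6, h_3 = 7, cx_4 = 1, cy_4 = 7, cz_4 = 8, w_4 = 3, h_4 = 3, cx_5 = 18, cy_5 = 18, cz_5 = 9, h_5 = 7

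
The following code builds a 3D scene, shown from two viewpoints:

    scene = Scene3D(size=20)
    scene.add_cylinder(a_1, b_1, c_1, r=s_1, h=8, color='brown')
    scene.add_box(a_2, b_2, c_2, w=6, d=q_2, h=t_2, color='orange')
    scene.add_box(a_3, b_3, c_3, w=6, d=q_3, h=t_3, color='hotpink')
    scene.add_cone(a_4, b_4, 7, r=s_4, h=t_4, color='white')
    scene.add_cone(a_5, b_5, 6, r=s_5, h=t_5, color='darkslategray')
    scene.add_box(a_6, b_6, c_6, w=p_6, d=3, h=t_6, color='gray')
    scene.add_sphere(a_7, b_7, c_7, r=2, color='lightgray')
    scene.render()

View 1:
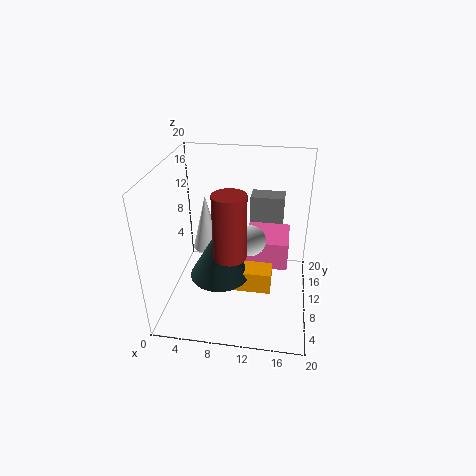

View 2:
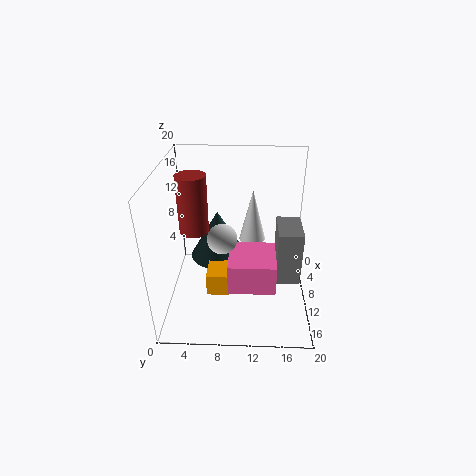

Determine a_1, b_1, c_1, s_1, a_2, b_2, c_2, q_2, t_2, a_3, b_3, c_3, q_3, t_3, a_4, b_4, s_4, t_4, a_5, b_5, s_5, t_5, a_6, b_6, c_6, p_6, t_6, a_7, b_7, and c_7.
a_1 = 10, b_1 = 4, c_1 = 11, s_1 = 2, a_2 = 9, b_2 = 6, c_2 = 4, q_2 = 3, t_2 = 3, a_3 = 11, b_3 = 9, c_3 = 6, q_3 = 6, t_3 = 4, a_4 = 5, b_4 = 12, s_4 = 2, t_4 = 8, a_5 = 8, b_5 = 7, s_5 = 4, t_5 = 7, a_6 = 11, b_6 = 15, c_6 = 7, p_6 = 5, t_6 = 7, a_7 = 12, b_7 = 8, c_7 = 11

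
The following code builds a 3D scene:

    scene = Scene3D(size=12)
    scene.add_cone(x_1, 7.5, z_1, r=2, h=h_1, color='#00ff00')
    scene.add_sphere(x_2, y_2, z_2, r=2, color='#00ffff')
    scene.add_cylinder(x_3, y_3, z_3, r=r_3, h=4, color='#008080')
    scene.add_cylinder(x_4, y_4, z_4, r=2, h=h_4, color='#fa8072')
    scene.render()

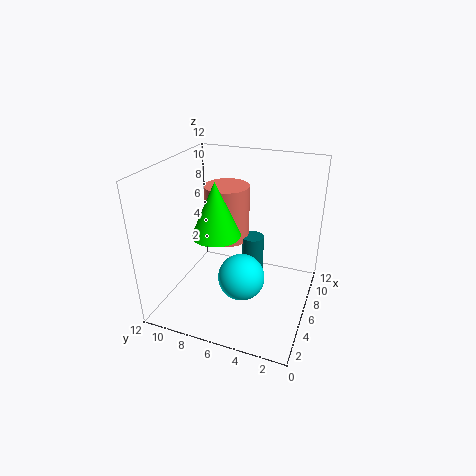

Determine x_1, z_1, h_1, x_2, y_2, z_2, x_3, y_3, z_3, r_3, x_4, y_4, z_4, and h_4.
x_1 = 5; z_1 = 6.5; h_1 = 4.5; x_2 = 5.5; y_2 = 5.5; z_2 = 2.5; x_3 = 8.5; y_3 = 5.5; z_3 = 1; r_3 = 1; x_4 = 8.5; y_4 = 8; z_4 = 4.5; h_4 = 5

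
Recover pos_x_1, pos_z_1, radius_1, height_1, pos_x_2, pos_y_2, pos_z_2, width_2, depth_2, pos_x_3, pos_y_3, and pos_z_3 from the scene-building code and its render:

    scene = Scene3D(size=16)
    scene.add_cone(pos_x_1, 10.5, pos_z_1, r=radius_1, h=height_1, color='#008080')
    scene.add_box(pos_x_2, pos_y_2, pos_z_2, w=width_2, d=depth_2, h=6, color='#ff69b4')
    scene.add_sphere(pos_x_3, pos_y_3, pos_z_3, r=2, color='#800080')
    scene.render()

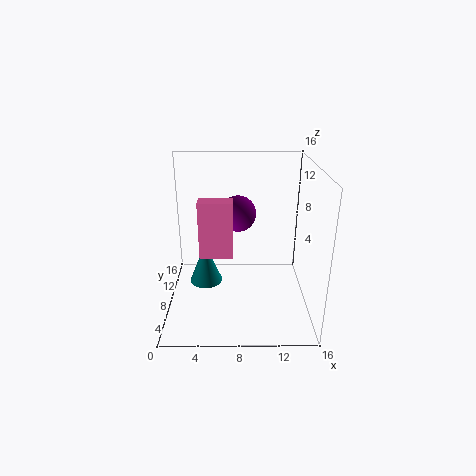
pos_x_1 = 4; pos_z_1 = 1; radius_1 = 2; height_1 = 5; pos_x_2 = 4; pos_y_2 = 5; pos_z_2 = 7; width_2 = 3.5; depth_2 = 2; pos_x_3 = 8; pos_y_3 = 9; pos_z_3 = 10.5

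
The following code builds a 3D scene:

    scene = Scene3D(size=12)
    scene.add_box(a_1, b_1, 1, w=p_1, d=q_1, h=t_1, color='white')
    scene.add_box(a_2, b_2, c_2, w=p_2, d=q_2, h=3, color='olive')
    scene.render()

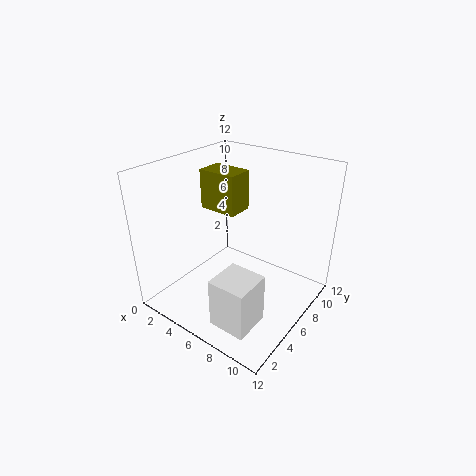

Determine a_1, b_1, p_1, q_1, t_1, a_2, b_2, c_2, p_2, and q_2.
a_1 = 7; b_1 = 1; p_1 = 3; q_1 = 3; t_1 = 4; a_2 = 4; b_2 = 4; c_2 = 9; p_2 = 3; q_2 = 2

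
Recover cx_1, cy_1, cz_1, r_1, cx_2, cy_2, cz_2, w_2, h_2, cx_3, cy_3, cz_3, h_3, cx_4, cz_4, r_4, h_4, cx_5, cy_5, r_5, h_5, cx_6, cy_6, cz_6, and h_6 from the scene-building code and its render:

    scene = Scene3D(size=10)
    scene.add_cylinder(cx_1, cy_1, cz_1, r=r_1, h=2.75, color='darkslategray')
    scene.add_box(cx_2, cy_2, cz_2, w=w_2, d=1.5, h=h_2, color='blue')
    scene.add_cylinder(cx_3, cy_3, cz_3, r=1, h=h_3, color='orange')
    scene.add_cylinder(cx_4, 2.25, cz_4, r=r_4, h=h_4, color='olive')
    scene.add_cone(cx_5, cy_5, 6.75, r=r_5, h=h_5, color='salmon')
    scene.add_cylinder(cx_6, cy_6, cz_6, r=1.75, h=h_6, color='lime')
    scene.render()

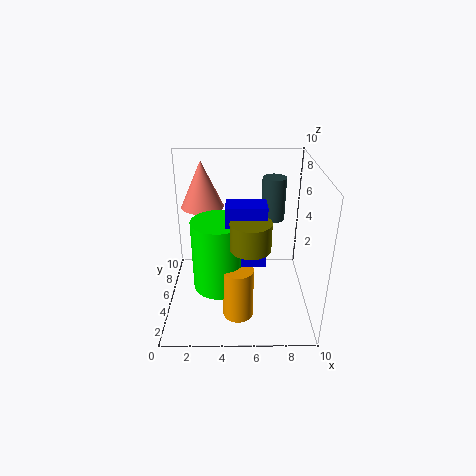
cx_1 = 7.25
cy_1 = 4.5
cz_1 = 6.75
r_1 = 0.75
cx_2 = 4.25
cy_2 = 2.5
cz_2 = 4.25
w_2 = 2.5
h_2 = 4
cx_3 = 5
cy_3 = 2.25
cz_3 = 0.75
h_3 = 3.5
cx_4 = 5.75
cz_4 = 5.75
r_4 = 1.25
h_4 = 1.75
cx_5 = 2.5
cy_5 = 6.5
r_5 = 1.5
h_5 = 3.25
cx_6 = 3.75
cy_6 = 3.5
cz_6 = 2.25
h_6 = 4.75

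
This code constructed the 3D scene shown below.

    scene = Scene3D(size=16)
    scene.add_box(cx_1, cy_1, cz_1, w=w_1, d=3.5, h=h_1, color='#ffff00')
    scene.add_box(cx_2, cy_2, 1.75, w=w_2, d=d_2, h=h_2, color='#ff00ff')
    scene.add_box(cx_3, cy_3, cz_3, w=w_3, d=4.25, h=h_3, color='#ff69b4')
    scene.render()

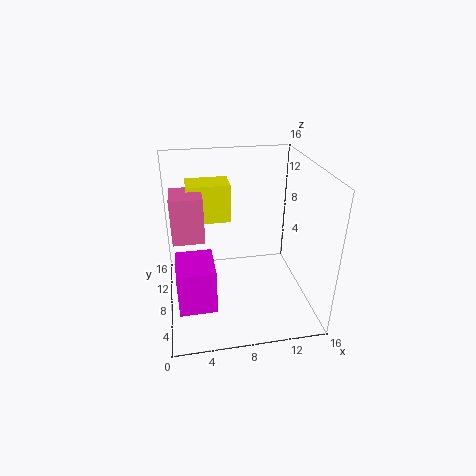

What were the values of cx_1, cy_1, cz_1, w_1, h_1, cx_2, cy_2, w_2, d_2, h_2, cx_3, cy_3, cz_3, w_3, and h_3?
cx_1 = 2.75, cy_1 = 12.5, cz_1 = 7.75, w_1 = 5.25, h_1 = 4.75, cx_2 = 1, cy_2 = 3.5, w_2 = 4, d_2 = 4.75, h_2 = 5, cx_3 = 0.75, cy_3 = 10, cz_3 = 6.5, w_3 = 3.75, h_3 = 5.5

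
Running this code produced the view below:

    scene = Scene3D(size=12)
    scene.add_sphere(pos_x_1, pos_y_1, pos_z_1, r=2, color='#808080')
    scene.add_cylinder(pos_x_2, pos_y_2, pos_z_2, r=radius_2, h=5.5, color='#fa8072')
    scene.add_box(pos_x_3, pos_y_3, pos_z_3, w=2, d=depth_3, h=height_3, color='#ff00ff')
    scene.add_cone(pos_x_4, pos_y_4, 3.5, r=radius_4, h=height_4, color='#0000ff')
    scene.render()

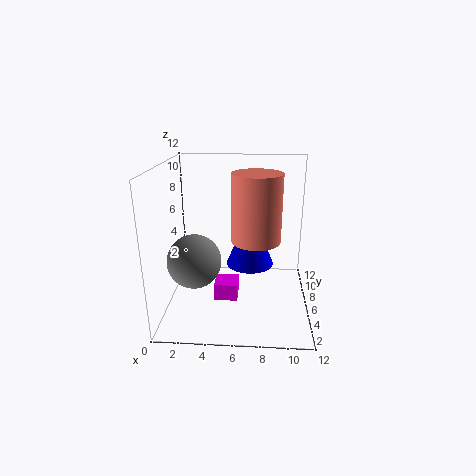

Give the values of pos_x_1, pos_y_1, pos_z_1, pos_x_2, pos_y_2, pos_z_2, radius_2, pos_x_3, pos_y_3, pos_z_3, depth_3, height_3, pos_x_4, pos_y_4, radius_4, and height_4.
pos_x_1 = 3, pos_y_1 = 2.5, pos_z_1 = 5.5, pos_x_2 = 7.5, pos_y_2 = 5.5, pos_z_2 = 6, radius_2 = 2, pos_x_3 = 4, pos_y_3 = 5, pos_z_3 = 0.5, depth_3 = 2, height_3 = 1.5, pos_x_4 = 7, pos_y_4 = 6.5, radius_4 = 2, height_4 = 5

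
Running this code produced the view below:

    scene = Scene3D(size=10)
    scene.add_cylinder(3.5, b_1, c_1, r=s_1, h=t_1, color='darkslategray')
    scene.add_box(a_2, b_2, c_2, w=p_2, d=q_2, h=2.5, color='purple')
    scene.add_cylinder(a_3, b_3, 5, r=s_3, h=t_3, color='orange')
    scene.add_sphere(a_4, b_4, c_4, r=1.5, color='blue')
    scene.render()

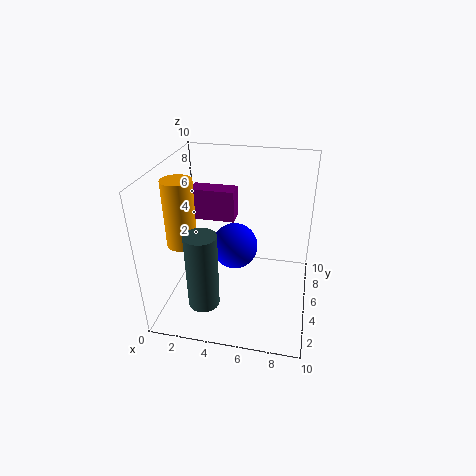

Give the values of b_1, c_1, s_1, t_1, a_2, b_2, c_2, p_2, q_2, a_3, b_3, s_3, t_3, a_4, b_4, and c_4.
b_1 = 1.5
c_1 = 2
s_1 = 1
t_1 = 5
a_2 = 0.5
b_2 = 8
c_2 = 4.5
p_2 = 3.5
q_2 = 1.5
a_3 = 1.5
b_3 = 3.5
s_3 = 1
t_3 = 4.5
a_4 = 5
b_4 = 4
c_4 = 5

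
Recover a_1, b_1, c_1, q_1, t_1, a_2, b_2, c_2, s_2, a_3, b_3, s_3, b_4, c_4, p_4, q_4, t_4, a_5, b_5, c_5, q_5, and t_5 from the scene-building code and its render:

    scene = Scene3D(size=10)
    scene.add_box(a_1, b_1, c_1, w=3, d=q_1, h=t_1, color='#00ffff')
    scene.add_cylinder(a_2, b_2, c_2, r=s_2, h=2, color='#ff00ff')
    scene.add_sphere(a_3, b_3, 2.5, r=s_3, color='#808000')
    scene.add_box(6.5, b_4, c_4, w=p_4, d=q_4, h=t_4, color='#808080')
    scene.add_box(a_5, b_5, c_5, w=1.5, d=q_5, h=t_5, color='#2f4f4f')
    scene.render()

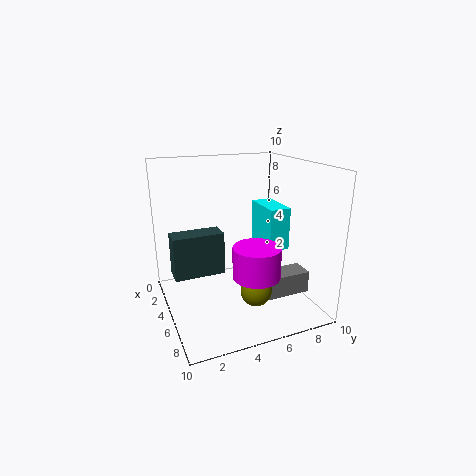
a_1 = 3, b_1 = 7, c_1 = 4, q_1 = 1.5, t_1 = 3, a_2 = 8, b_2 = 5, c_2 = 3.5, s_2 = 1.5, a_3 = 8, b_3 = 5, s_3 = 1, b_4 = 5.5, c_4 = 1.5, p_4 = 1.5, q_4 = 3.5, t_4 = 1.5, a_5 = 3.5, b_5 = 0.5, c_5 = 2.5, q_5 = 3.5, t_5 = 3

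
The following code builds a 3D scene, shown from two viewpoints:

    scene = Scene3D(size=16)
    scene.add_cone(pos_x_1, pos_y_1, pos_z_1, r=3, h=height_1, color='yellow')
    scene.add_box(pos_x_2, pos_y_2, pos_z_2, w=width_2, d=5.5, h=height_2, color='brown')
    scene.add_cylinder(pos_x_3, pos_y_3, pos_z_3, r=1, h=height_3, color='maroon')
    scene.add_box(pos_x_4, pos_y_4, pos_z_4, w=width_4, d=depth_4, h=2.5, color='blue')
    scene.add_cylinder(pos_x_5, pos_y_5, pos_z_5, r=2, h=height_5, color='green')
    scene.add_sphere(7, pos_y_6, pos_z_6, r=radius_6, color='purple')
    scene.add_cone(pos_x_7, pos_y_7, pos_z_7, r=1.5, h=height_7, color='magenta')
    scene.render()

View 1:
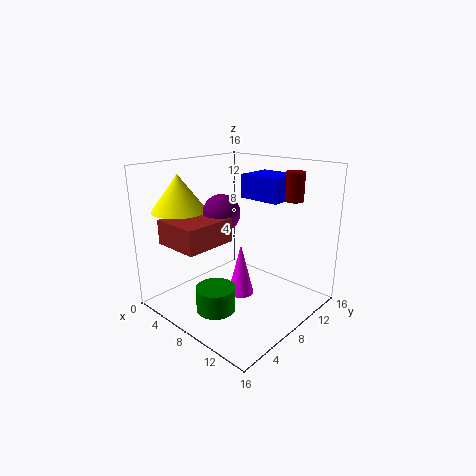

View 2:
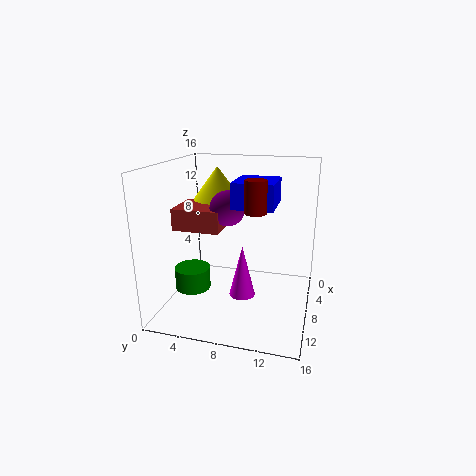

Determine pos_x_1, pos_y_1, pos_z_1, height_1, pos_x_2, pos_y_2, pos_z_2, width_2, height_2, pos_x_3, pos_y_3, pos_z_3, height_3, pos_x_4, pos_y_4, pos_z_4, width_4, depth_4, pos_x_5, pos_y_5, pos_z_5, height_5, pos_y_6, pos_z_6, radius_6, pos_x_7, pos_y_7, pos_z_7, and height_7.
pos_x_1 = 3; pos_y_1 = 4; pos_z_1 = 11; height_1 = 4; pos_x_2 = 4; pos_y_2 = 0.5; pos_z_2 = 8.5; width_2 = 5; height_2 = 2.5; pos_x_3 = 13; pos_y_3 = 11; pos_z_3 = 12.5; height_3 = 3; pos_x_4 = 8; pos_y_4 = 8.5; pos_z_4 = 12.5; width_4 = 4.5; depth_4 = 4; pos_x_5 = 9.5; pos_y_5 = 3; pos_z_5 = 2; height_5 = 2.5; pos_y_6 = 6.5; pos_z_6 = 11; radius_6 = 2; pos_x_7 = 8; pos_y_7 = 8.5; pos_z_7 = 1; height_7 = 6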